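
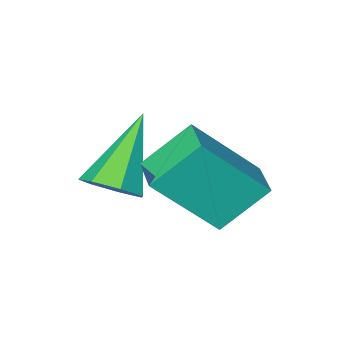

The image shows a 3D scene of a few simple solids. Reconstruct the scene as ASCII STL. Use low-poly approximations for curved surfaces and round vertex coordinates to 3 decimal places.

solid 
facet normal -0.627 0.281 -0.726
outer loop
vertex -3.261 -0.939 -2.565
vertex -2.937 -0.038 -2.496
vertex -2.271 -1.222 -3.529
endloop
endfacet
facet normal -0.338 -0.938 -0.072
outer loop
vertex -1.023 -1.782 -2.084
vertex -3.261 -0.939 -2.565
vertex -2.271 -1.222 -3.529
endloop
endfacet
facet normal -0.627 0.281 -0.726
outer loop
vertex -2.271 -1.222 -3.529
vertex -2.937 -0.038 -2.496
vertex -1.947 -0.321 -3.46
endloop
endfacet
facet normal 0.702 -0.200 -0.684
outer loop
vertex -1.947 -0.321 -3.46
vertex -1.023 -1.782 -2.084
vertex -2.271 -1.222 -3.529
endloop
endfacet
facet normal -0.702 0.200 0.684
outer loop
vertex -3.261 -0.939 -2.565
vertex -1.689 -0.598 -1.051
vertex -2.937 -0.038 -2.496
endloop
endfacet
facet normal -0.338 -0.938 -0.072
outer loop
vertex -2.013 -1.499 -1.12
vertex -3.261 -0.939 -2.565
vertex -1.023 -1.782 -2.084
endloop
endfacet
facet normal -0.702 0.200 0.684
outer loop
vertex -2.013 -1.499 -1.12
vertex -1.689 -0.598 -1.051
vertex -3.261 -0.939 -2.565
endloop
endfacet
facet normal 0.338 0.938 0.072
outer loop
vertex -2.937 -0.038 -2.496
vertex -1.689 -0.598 -1.051
vertex -1.947 -0.321 -3.46
endloop
endfacet
facet normal 0.702 -0.200 -0.684
outer loop
vertex -0.699 -0.881 -2.015
vertex -1.023 -1.782 -2.084
vertex -1.947 -0.321 -3.46
endloop
endfacet
facet normal 0.338 0.938 0.072
outer loop
vertex -1.947 -0.321 -3.46
vertex -1.689 -0.598 -1.051
vertex -0.699 -0.881 -2.015
endloop
endfacet
facet normal 0.627 -0.281 0.726
outer loop
vertex -0.699 -0.881 -2.015
vertex -2.013 -1.499 -1.12
vertex -1.023 -1.782 -2.084
endloop
endfacet
facet normal 0.627 -0.281 0.726
outer loop
vertex -1.689 -0.598 -1.051
vertex -2.013 -1.499 -1.12
vertex -0.699 -0.881 -2.015
endloop
endfacet
facet normal 0.598 0.387 -0.701
outer loop
vertex -0.316 -2.484 -2.811
vertex -0.824 -2.581 -3.298
vertex -0.708 -2.014 -2.886
endloop
endfacet
facet normal 0.278 0.373 0.885
outer loop
vertex -0.316 -2.484 -2.811
vertex -0.708 -2.014 -2.886
vertex -1.996 -3.339 -1.922
endloop
endfacet
facet normal 0.598 0.387 -0.701
outer loop
vertex -0.708 -2.014 -2.886
vertex -0.824 -2.581 -3.298
vertex -1.187 -1.971 -3.271
endloop
endfacet
facet normal -0.369 0.754 0.543
outer loop
vertex -0.708 -2.014 -2.886
vertex -1.187 -1.971 -3.271
vertex -1.996 -3.339 -1.922
endloop
endfacet
facet normal 0.598 0.387 -0.702
outer loop
vertex -1.187 -1.971 -3.271
vertex -0.824 -2.581 -3.298
vertex -1.393 -2.387 -3.676
endloop
endfacet
facet normal -0.878 0.477 -0.043
outer loop
vertex -1.187 -1.971 -3.271
vertex -1.393 -2.387 -3.676
vertex -1.996 -3.339 -1.922
endloop
endfacet
facet normal 0.598 0.387 -0.702
outer loop
vertex -1.393 -2.387 -3.676
vertex -0.824 -2.581 -3.298
vertex -1.17 -2.949 -3.796
endloop
endfacet
facet normal -0.865 -0.251 -0.434
outer loop
vertex -1.393 -2.387 -3.676
vertex -1.17 -2.949 -3.796
vertex -1.996 -3.339 -1.922
endloop
endfacet
facet normal 0.599 0.387 -0.702
outer loop
vertex -1.17 -2.949 -3.796
vertex -0.824 -2.581 -3.298
vertex -0.687 -3.234 -3.541
endloop
endfacet
facet normal -0.342 -0.878 -0.334
outer loop
vertex -1.17 -2.949 -3.796
vertex -0.687 -3.234 -3.541
vertex -1.996 -3.339 -1.922
endloop
endfacet
facet normal 0.598 0.387 -0.702
outer loop
vertex -0.687 -3.234 -3.541
vertex -0.824 -2.581 -3.298
vertex -0.307 -3.026 -3.103
endloop
endfacet
facet normal 0.301 -0.936 0.183
outer loop
vertex -0.687 -3.234 -3.541
vertex -0.307 -3.026 -3.103
vertex -1.996 -3.339 -1.922
endloop
endfacet
facet normal 0.598 0.388 -0.701
outer loop
vertex -0.307 -3.026 -3.103
vertex -0.824 -2.581 -3.298
vertex -0.316 -2.484 -2.811
endloop
endfacet
facet normal 0.576 -0.380 0.723
outer loop
vertex -0.307 -3.026 -3.103
vertex -0.316 -2.484 -2.811
vertex -1.996 -3.339 -1.922
endloop
endfacet

endsolid


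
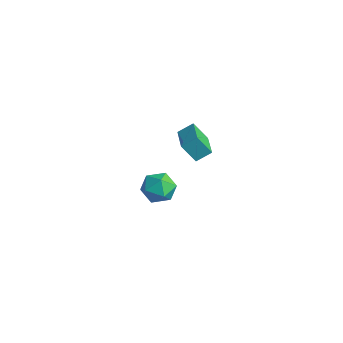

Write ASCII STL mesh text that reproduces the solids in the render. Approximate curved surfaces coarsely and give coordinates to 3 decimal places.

solid 
facet normal -0.380 -0.435 0.816
outer loop
vertex 3.278 -3.335 3.34
vertex 1.913 -2.623 3.083
vertex 3.031 -3.971 2.886
endloop
endfacet
facet normal 0.874 -0.457 0.165
outer loop
vertex 3.447 -3.497 1.997
vertex 3.278 -3.335 3.34
vertex 3.031 -3.971 2.886
endloop
endfacet
facet normal -0.380 -0.435 0.816
outer loop
vertex 3.031 -3.971 2.886
vertex 1.913 -2.623 3.083
vertex 1.667 -3.26 2.629
endloop
endfacet
facet normal -0.300 -0.776 -0.554
outer loop
vertex 1.667 -3.26 2.629
vertex 3.447 -3.497 1.997
vertex 3.031 -3.971 2.886
endloop
endfacet
facet normal 0.300 0.776 0.554
outer loop
vertex 3.278 -3.335 3.34
vertex 2.329 -2.149 2.194
vertex 1.913 -2.623 3.083
endloop
endfacet
facet normal 0.875 -0.455 0.165
outer loop
vertex 3.693 -2.86 2.451
vertex 3.278 -3.335 3.34
vertex 3.447 -3.497 1.997
endloop
endfacet
facet normal 0.300 0.776 0.555
outer loop
vertex 3.693 -2.86 2.451
vertex 2.329 -2.149 2.194
vertex 3.278 -3.335 3.34
endloop
endfacet
facet normal -0.874 0.456 -0.166
outer loop
vertex 1.913 -2.623 3.083
vertex 2.329 -2.149 2.194
vertex 1.667 -3.26 2.629
endloop
endfacet
facet normal -0.300 -0.776 -0.555
outer loop
vertex 2.082 -2.785 1.74
vertex 3.447 -3.497 1.997
vertex 1.667 -3.26 2.629
endloop
endfacet
facet normal -0.874 0.457 -0.164
outer loop
vertex 1.667 -3.26 2.629
vertex 2.329 -2.149 2.194
vertex 2.082 -2.785 1.74
endloop
endfacet
facet normal 0.380 0.435 -0.816
outer loop
vertex 2.082 -2.785 1.74
vertex 3.693 -2.86 2.451
vertex 3.447 -3.497 1.997
endloop
endfacet
facet normal 0.380 0.435 -0.816
outer loop
vertex 2.329 -2.149 2.194
vertex 3.693 -2.86 2.451
vertex 2.082 -2.785 1.74
endloop
endfacet
facet normal -0.930 -0.333 0.152
outer loop
vertex -1.766 -2.356 -3.216
vertex -1.492 -3.207 -3.406
vertex -1.462 -2.899 -2.545
endloop
endfacet
facet normal -0.797 0.239 0.555
outer loop
vertex -1.766 -2.356 -3.216
vertex -1.462 -2.899 -2.545
vertex -1.214 -2.019 -2.568
endloop
endfacet
facet normal -0.618 0.777 0.122
outer loop
vertex -1.766 -2.356 -3.216
vertex -1.214 -2.019 -2.568
vertex -1.09 -1.783 -3.443
endloop
endfacet
facet normal -0.640 0.537 -0.550
outer loop
vertex -1.766 -2.356 -3.216
vertex -1.09 -1.783 -3.443
vertex -1.261 -2.518 -3.961
endloop
endfacet
facet normal -0.833 -0.149 -0.532
outer loop
vertex -1.766 -2.356 -3.216
vertex -1.261 -2.518 -3.961
vertex -1.492 -3.207 -3.406
endloop
endfacet
facet normal -0.234 0.091 0.968
outer loop
vertex -1.214 -2.019 -2.568
vertex -1.462 -2.899 -2.545
vertex -0.599 -2.662 -2.359
endloop
endfacet
facet normal -0.450 -0.836 0.315
outer loop
vertex -1.462 -2.899 -2.545
vertex -1.492 -3.207 -3.406
vertex -0.77 -3.397 -2.877
endloop
endfacet
facet normal -0.294 -0.538 -0.790
outer loop
vertex -1.492 -3.207 -3.406
vertex -1.261 -2.518 -3.961
vertex -0.646 -3.161 -3.752
endloop
endfacet
facet normal 0.019 0.573 -0.819
outer loop
vertex -1.261 -2.518 -3.961
vertex -1.09 -1.783 -3.443
vertex -0.398 -2.281 -3.775
endloop
endfacet
facet normal 0.057 0.962 0.268
outer loop
vertex -1.09 -1.783 -3.443
vertex -1.214 -2.019 -2.568
vertex -0.368 -1.973 -2.914
endloop
endfacet
facet normal 0.640 -0.537 0.550
outer loop
vertex -0.094 -2.824 -3.104
vertex -0.599 -2.662 -2.359
vertex -0.77 -3.397 -2.877
endloop
endfacet
facet normal 0.618 -0.777 -0.122
outer loop
vertex -0.094 -2.824 -3.104
vertex -0.77 -3.397 -2.877
vertex -0.646 -3.161 -3.752
endloop
endfacet
facet normal 0.797 -0.239 -0.555
outer loop
vertex -0.094 -2.824 -3.104
vertex -0.646 -3.161 -3.752
vertex -0.398 -2.281 -3.775
endloop
endfacet
facet normal 0.930 0.333 -0.152
outer loop
vertex -0.094 -2.824 -3.104
vertex -0.398 -2.281 -3.775
vertex -0.368 -1.973 -2.914
endloop
endfacet
facet normal 0.833 0.149 0.532
outer loop
vertex -0.094 -2.824 -3.104
vertex -0.368 -1.973 -2.914
vertex -0.599 -2.662 -2.359
endloop
endfacet
facet normal -0.019 -0.573 0.819
outer loop
vertex -0.77 -3.397 -2.877
vertex -0.599 -2.662 -2.359
vertex -1.462 -2.899 -2.545
endloop
endfacet
facet normal -0.057 -0.962 -0.268
outer loop
vertex -0.646 -3.161 -3.752
vertex -0.77 -3.397 -2.877
vertex -1.492 -3.207 -3.406
endloop
endfacet
facet normal 0.234 -0.091 -0.968
outer loop
vertex -0.398 -2.281 -3.775
vertex -0.646 -3.161 -3.752
vertex -1.261 -2.518 -3.961
endloop
endfacet
facet normal 0.450 0.836 -0.315
outer loop
vertex -0.368 -1.973 -2.914
vertex -0.398 -2.281 -3.775
vertex -1.09 -1.783 -3.443
endloop
endfacet
facet normal 0.294 0.538 0.790
outer loop
vertex -0.599 -2.662 -2.359
vertex -0.368 -1.973 -2.914
vertex -1.214 -2.019 -2.568
endloop
endfacet

endsolid


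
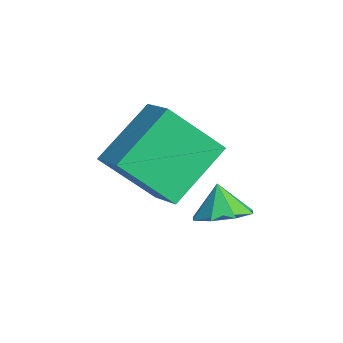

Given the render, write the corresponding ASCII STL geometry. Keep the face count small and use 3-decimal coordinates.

solid 
facet normal 0.458 -0.005 -0.889
outer loop
vertex -2.431 -0.311 1.137
vertex -2.914 -0.953 0.892
vertex -2.975 -0.116 0.856
endloop
endfacet
facet normal -0.058 0.764 0.642
outer loop
vertex -2.431 -0.311 1.137
vertex -2.975 -0.116 0.856
vertex -3.386 -0.947 1.808
endloop
endfacet
facet normal 0.457 -0.005 -0.889
outer loop
vertex -2.975 -0.116 0.856
vertex -2.914 -0.953 0.892
vertex -3.484 -0.411 0.596
endloop
endfacet
facet normal -0.599 0.713 0.364
outer loop
vertex -2.975 -0.116 0.856
vertex -3.484 -0.411 0.596
vertex -3.386 -0.947 1.808
endloop
endfacet
facet normal 0.458 -0.004 -0.889
outer loop
vertex -3.484 -0.411 0.596
vertex -2.914 -0.953 0.892
vertex -3.658 -1.024 0.509
endloop
endfacet
facet normal -0.952 0.244 0.185
outer loop
vertex -3.484 -0.411 0.596
vertex -3.658 -1.024 0.509
vertex -3.386 -0.947 1.808
endloop
endfacet
facet normal 0.458 -0.005 -0.889
outer loop
vertex -3.658 -1.024 0.509
vertex -2.914 -0.953 0.892
vertex -3.397 -1.595 0.647
endloop
endfacet
facet normal -0.907 -0.364 0.212
outer loop
vertex -3.658 -1.024 0.509
vertex -3.397 -1.595 0.647
vertex -3.386 -0.947 1.808
endloop
endfacet
facet normal 0.459 -0.006 -0.889
outer loop
vertex -3.397 -1.595 0.647
vertex -2.914 -0.953 0.892
vertex -2.853 -1.79 0.929
endloop
endfacet
facet normal -0.493 -0.758 0.428
outer loop
vertex -3.397 -1.595 0.647
vertex -2.853 -1.79 0.929
vertex -3.386 -0.947 1.808
endloop
endfacet
facet normal 0.458 -0.006 -0.889
outer loop
vertex -2.853 -1.79 0.929
vertex -2.914 -0.953 0.892
vertex -2.345 -1.494 1.189
endloop
endfacet
facet normal 0.049 -0.706 0.707
outer loop
vertex -2.853 -1.79 0.929
vertex -2.345 -1.494 1.189
vertex -3.386 -0.947 1.808
endloop
endfacet
facet normal 0.458 -0.006 -0.889
outer loop
vertex -2.345 -1.494 1.189
vertex -2.914 -0.953 0.892
vertex -2.17 -0.881 1.275
endloop
endfacet
facet normal 0.401 -0.238 0.885
outer loop
vertex -2.345 -1.494 1.189
vertex -2.17 -0.881 1.275
vertex -3.386 -0.947 1.808
endloop
endfacet
facet normal 0.458 -0.005 -0.889
outer loop
vertex -2.17 -0.881 1.275
vertex -2.914 -0.953 0.892
vertex -2.431 -0.311 1.137
endloop
endfacet
facet normal 0.356 0.371 0.858
outer loop
vertex -2.17 -0.881 1.275
vertex -2.431 -0.311 1.137
vertex -3.386 -0.947 1.808
endloop
endfacet
facet normal -0.918 -0.122 -0.376
outer loop
vertex -4.013 -3.958 3.009
vertex -4.752 -2.362 4.296
vertex -3.585 -2.552 1.51
endloop
endfacet
facet normal 0.339 -0.733 -0.590
outer loop
vertex -2.428 -2.398 1.984
vertex -4.013 -3.958 3.009
vertex -3.585 -2.552 1.51
endloop
endfacet
facet normal -0.918 -0.122 -0.376
outer loop
vertex -3.585 -2.552 1.51
vertex -4.752 -2.362 4.296
vertex -4.324 -0.955 2.797
endloop
endfacet
facet normal 0.203 0.670 -0.714
outer loop
vertex -4.324 -0.955 2.797
vertex -2.428 -2.398 1.984
vertex -3.585 -2.552 1.51
endloop
endfacet
facet normal -0.203 -0.670 0.714
outer loop
vertex -4.013 -3.958 3.009
vertex -3.595 -2.208 4.77
vertex -4.752 -2.362 4.296
endloop
endfacet
facet normal 0.339 -0.732 -0.591
outer loop
vertex -2.856 -3.805 3.483
vertex -4.013 -3.958 3.009
vertex -2.428 -2.398 1.984
endloop
endfacet
facet normal -0.204 -0.670 0.714
outer loop
vertex -2.856 -3.805 3.483
vertex -3.595 -2.208 4.77
vertex -4.013 -3.958 3.009
endloop
endfacet
facet normal -0.339 0.732 0.590
outer loop
vertex -4.752 -2.362 4.296
vertex -3.595 -2.208 4.77
vertex -4.324 -0.955 2.797
endloop
endfacet
facet normal 0.204 0.670 -0.714
outer loop
vertex -3.167 -0.802 3.271
vertex -2.428 -2.398 1.984
vertex -4.324 -0.955 2.797
endloop
endfacet
facet normal -0.339 0.733 0.590
outer loop
vertex -4.324 -0.955 2.797
vertex -3.595 -2.208 4.77
vertex -3.167 -0.802 3.271
endloop
endfacet
facet normal 0.918 0.122 0.376
outer loop
vertex -3.167 -0.802 3.271
vertex -2.856 -3.805 3.483
vertex -2.428 -2.398 1.984
endloop
endfacet
facet normal 0.918 0.122 0.376
outer loop
vertex -3.595 -2.208 4.77
vertex -2.856 -3.805 3.483
vertex -3.167 -0.802 3.271
endloop
endfacet

endsolid


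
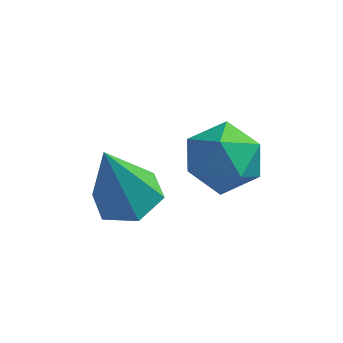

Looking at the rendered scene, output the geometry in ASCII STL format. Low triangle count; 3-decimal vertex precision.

solid 
facet normal -0.661 0.625 0.416
outer loop
vertex -2.279 -1.712 0.996
vertex -2.556 -2.435 1.643
vertex -1.807 -1.803 1.883
endloop
endfacet
facet normal -0.102 0.983 0.155
outer loop
vertex -2.279 -1.712 0.996
vertex -1.807 -1.803 1.883
vertex -1.276 -1.616 1.045
endloop
endfacet
facet normal -0.054 0.838 -0.543
outer loop
vertex -2.279 -1.712 0.996
vertex -1.276 -1.616 1.045
vertex -1.697 -2.133 0.288
endloop
endfacet
facet normal -0.583 0.392 -0.712
outer loop
vertex -2.279 -1.712 0.996
vertex -1.697 -2.133 0.288
vertex -2.488 -2.639 0.657
endloop
endfacet
facet normal -0.958 0.260 -0.120
outer loop
vertex -2.279 -1.712 0.996
vertex -2.488 -2.639 0.657
vertex -2.556 -2.435 1.643
endloop
endfacet
facet normal 0.487 0.734 0.473
outer loop
vertex -1.276 -1.616 1.045
vertex -1.807 -1.803 1.883
vertex -0.932 -2.281 1.723
endloop
endfacet
facet normal -0.417 0.155 0.895
outer loop
vertex -1.807 -1.803 1.883
vertex -2.556 -2.435 1.643
vertex -1.723 -2.787 2.092
endloop
endfacet
facet normal -0.899 -0.436 0.028
outer loop
vertex -2.556 -2.435 1.643
vertex -2.488 -2.639 0.657
vertex -2.144 -3.304 1.335
endloop
endfacet
facet normal -0.292 -0.222 -0.930
outer loop
vertex -2.488 -2.639 0.657
vertex -1.697 -2.133 0.288
vertex -1.613 -3.117 0.497
endloop
endfacet
facet normal 0.565 0.500 -0.656
outer loop
vertex -1.697 -2.133 0.288
vertex -1.276 -1.616 1.045
vertex -0.864 -2.485 0.737
endloop
endfacet
facet normal 0.583 -0.392 0.712
outer loop
vertex -1.141 -3.208 1.384
vertex -0.932 -2.281 1.723
vertex -1.723 -2.787 2.092
endloop
endfacet
facet normal 0.054 -0.838 0.543
outer loop
vertex -1.141 -3.208 1.384
vertex -1.723 -2.787 2.092
vertex -2.144 -3.304 1.335
endloop
endfacet
facet normal 0.102 -0.983 -0.155
outer loop
vertex -1.141 -3.208 1.384
vertex -2.144 -3.304 1.335
vertex -1.613 -3.117 0.497
endloop
endfacet
facet normal 0.661 -0.625 -0.416
outer loop
vertex -1.141 -3.208 1.384
vertex -1.613 -3.117 0.497
vertex -0.864 -2.485 0.737
endloop
endfacet
facet normal 0.958 -0.260 0.120
outer loop
vertex -1.141 -3.208 1.384
vertex -0.864 -2.485 0.737
vertex -0.932 -2.281 1.723
endloop
endfacet
facet normal 0.292 0.222 0.930
outer loop
vertex -1.723 -2.787 2.092
vertex -0.932 -2.281 1.723
vertex -1.807 -1.803 1.883
endloop
endfacet
facet normal -0.565 -0.500 0.656
outer loop
vertex -2.144 -3.304 1.335
vertex -1.723 -2.787 2.092
vertex -2.556 -2.435 1.643
endloop
endfacet
facet normal -0.487 -0.734 -0.473
outer loop
vertex -1.613 -3.117 0.497
vertex -2.144 -3.304 1.335
vertex -2.488 -2.639 0.657
endloop
endfacet
facet normal 0.417 -0.155 -0.895
outer loop
vertex -0.864 -2.485 0.737
vertex -1.613 -3.117 0.497
vertex -1.697 -2.133 0.288
endloop
endfacet
facet normal 0.899 0.436 -0.028
outer loop
vertex -0.932 -2.281 1.723
vertex -0.864 -2.485 0.737
vertex -1.276 -1.616 1.045
endloop
endfacet
facet normal 0.205 0.195 -0.959
outer loop
vertex -3.305 -3.801 -0.266
vertex -3.761 -3.062 -0.213
vertex -2.911 -3.061 -0.031
endloop
endfacet
facet normal 0.742 -0.527 0.415
outer loop
vertex -3.305 -3.801 -0.266
vertex -2.911 -3.061 -0.031
vertex -4.179 -3.458 1.733
endloop
endfacet
facet normal 0.205 0.194 -0.959
outer loop
vertex -2.911 -3.061 -0.031
vertex -3.761 -3.062 -0.213
vertex -3.367 -2.323 0.021
endloop
endfacet
facet normal 0.703 0.392 0.593
outer loop
vertex -2.911 -3.061 -0.031
vertex -3.367 -2.323 0.021
vertex -4.179 -3.458 1.733
endloop
endfacet
facet normal 0.205 0.194 -0.959
outer loop
vertex -3.367 -2.323 0.021
vertex -3.761 -3.062 -0.213
vertex -4.218 -2.324 -0.161
endloop
endfacet
facet normal -0.111 0.852 0.512
outer loop
vertex -3.367 -2.323 0.021
vertex -4.218 -2.324 -0.161
vertex -4.179 -3.458 1.733
endloop
endfacet
facet normal 0.206 0.195 -0.959
outer loop
vertex -4.218 -2.324 -0.161
vertex -3.761 -3.062 -0.213
vertex -4.612 -3.063 -0.396
endloop
endfacet
facet normal -0.885 0.391 0.253
outer loop
vertex -4.218 -2.324 -0.161
vertex -4.612 -3.063 -0.396
vertex -4.179 -3.458 1.733
endloop
endfacet
facet normal 0.206 0.195 -0.959
outer loop
vertex -4.612 -3.063 -0.396
vertex -3.761 -3.062 -0.213
vertex -4.155 -3.802 -0.448
endloop
endfacet
facet normal -0.846 -0.528 0.074
outer loop
vertex -4.612 -3.063 -0.396
vertex -4.155 -3.802 -0.448
vertex -4.179 -3.458 1.733
endloop
endfacet
facet normal 0.205 0.195 -0.959
outer loop
vertex -4.155 -3.802 -0.448
vertex -3.761 -3.062 -0.213
vertex -3.305 -3.801 -0.266
endloop
endfacet
facet normal -0.032 -0.987 0.155
outer loop
vertex -4.155 -3.802 -0.448
vertex -3.305 -3.801 -0.266
vertex -4.179 -3.458 1.733
endloop
endfacet

endsolid


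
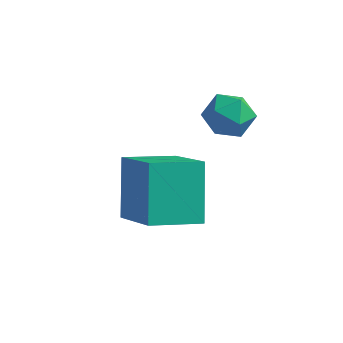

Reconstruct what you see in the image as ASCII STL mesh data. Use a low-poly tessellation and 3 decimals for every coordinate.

solid 
facet normal -0.648 0.501 -0.574
outer loop
vertex -4.263 -2.963 -2.293
vertex -3.186 -1.982 -2.652
vertex -3.796 -4.0 -3.727
endloop
endfacet
facet normal -0.718 -0.654 0.239
outer loop
vertex -2.534 -4.978 -2.608
vertex -4.263 -2.963 -2.293
vertex -3.796 -4.0 -3.727
endloop
endfacet
facet normal -0.647 0.501 -0.574
outer loop
vertex -3.796 -4.0 -3.727
vertex -3.186 -1.982 -2.652
vertex -2.719 -3.019 -4.085
endloop
endfacet
facet normal 0.256 -0.567 -0.783
outer loop
vertex -2.719 -3.019 -4.085
vertex -2.534 -4.978 -2.608
vertex -3.796 -4.0 -3.727
endloop
endfacet
facet normal -0.255 0.567 0.783
outer loop
vertex -4.263 -2.963 -2.293
vertex -1.924 -2.96 -1.533
vertex -3.186 -1.982 -2.652
endloop
endfacet
facet normal -0.718 -0.654 0.239
outer loop
vertex -3.001 -3.941 -1.175
vertex -4.263 -2.963 -2.293
vertex -2.534 -4.978 -2.608
endloop
endfacet
facet normal -0.255 0.566 0.784
outer loop
vertex -3.001 -3.941 -1.175
vertex -1.924 -2.96 -1.533
vertex -4.263 -2.963 -2.293
endloop
endfacet
facet normal 0.718 0.654 -0.239
outer loop
vertex -3.186 -1.982 -2.652
vertex -1.924 -2.96 -1.533
vertex -2.719 -3.019 -4.085
endloop
endfacet
facet normal 0.255 -0.567 -0.784
outer loop
vertex -1.457 -3.997 -2.967
vertex -2.534 -4.978 -2.608
vertex -2.719 -3.019 -4.085
endloop
endfacet
facet normal 0.718 0.654 -0.239
outer loop
vertex -2.719 -3.019 -4.085
vertex -1.924 -2.96 -1.533
vertex -1.457 -3.997 -2.967
endloop
endfacet
facet normal 0.648 -0.501 0.574
outer loop
vertex -1.457 -3.997 -2.967
vertex -3.001 -3.941 -1.175
vertex -2.534 -4.978 -2.608
endloop
endfacet
facet normal 0.648 -0.502 0.574
outer loop
vertex -1.924 -2.96 -1.533
vertex -3.001 -3.941 -1.175
vertex -1.457 -3.997 -2.967
endloop
endfacet
facet normal -0.128 0.949 -0.289
outer loop
vertex -1.765 -0.914 -1.474
vertex -2.462 -0.918 -1.178
vertex -1.871 -0.709 -0.753
endloop
endfacet
facet normal 0.560 0.815 -0.149
outer loop
vertex -1.765 -0.914 -1.474
vertex -1.871 -0.709 -0.753
vertex -1.283 -1.147 -0.94
endloop
endfacet
facet normal 0.770 0.280 -0.573
outer loop
vertex -1.765 -0.914 -1.474
vertex -1.283 -1.147 -0.94
vertex -1.51 -1.627 -1.48
endloop
endfacet
facet normal 0.213 0.084 -0.973
outer loop
vertex -1.765 -0.914 -1.474
vertex -1.51 -1.627 -1.48
vertex -2.239 -1.485 -1.627
endloop
endfacet
facet normal -0.342 0.497 -0.798
outer loop
vertex -1.765 -0.914 -1.474
vertex -2.239 -1.485 -1.627
vertex -2.462 -0.918 -1.178
endloop
endfacet
facet normal 0.609 0.593 0.527
outer loop
vertex -1.283 -1.147 -0.94
vertex -1.871 -0.709 -0.753
vertex -1.681 -1.295 -0.313
endloop
endfacet
facet normal -0.503 0.810 0.302
outer loop
vertex -1.871 -0.709 -0.753
vertex -2.462 -0.918 -1.178
vertex -2.41 -1.153 -0.46
endloop
endfacet
facet normal -0.850 0.078 -0.521
outer loop
vertex -2.462 -0.918 -1.178
vertex -2.239 -1.485 -1.627
vertex -2.637 -1.633 -1.0
endloop
endfacet
facet normal 0.048 -0.590 -0.806
outer loop
vertex -2.239 -1.485 -1.627
vertex -1.51 -1.627 -1.48
vertex -2.049 -2.071 -1.187
endloop
endfacet
facet normal 0.949 -0.272 -0.158
outer loop
vertex -1.51 -1.627 -1.48
vertex -1.283 -1.147 -0.94
vertex -1.458 -1.862 -0.762
endloop
endfacet
facet normal -0.213 -0.084 0.973
outer loop
vertex -2.155 -1.866 -0.466
vertex -1.681 -1.295 -0.313
vertex -2.41 -1.153 -0.46
endloop
endfacet
facet normal -0.770 -0.280 0.573
outer loop
vertex -2.155 -1.866 -0.466
vertex -2.41 -1.153 -0.46
vertex -2.637 -1.633 -1.0
endloop
endfacet
facet normal -0.560 -0.815 0.149
outer loop
vertex -2.155 -1.866 -0.466
vertex -2.637 -1.633 -1.0
vertex -2.049 -2.071 -1.187
endloop
endfacet
facet normal 0.128 -0.949 0.289
outer loop
vertex -2.155 -1.866 -0.466
vertex -2.049 -2.071 -1.187
vertex -1.458 -1.862 -0.762
endloop
endfacet
facet normal 0.342 -0.497 0.798
outer loop
vertex -2.155 -1.866 -0.466
vertex -1.458 -1.862 -0.762
vertex -1.681 -1.295 -0.313
endloop
endfacet
facet normal -0.048 0.590 0.806
outer loop
vertex -2.41 -1.153 -0.46
vertex -1.681 -1.295 -0.313
vertex -1.871 -0.709 -0.753
endloop
endfacet
facet normal -0.949 0.272 0.158
outer loop
vertex -2.637 -1.633 -1.0
vertex -2.41 -1.153 -0.46
vertex -2.462 -0.918 -1.178
endloop
endfacet
facet normal -0.609 -0.593 -0.527
outer loop
vertex -2.049 -2.071 -1.187
vertex -2.637 -1.633 -1.0
vertex -2.239 -1.485 -1.627
endloop
endfacet
facet normal 0.503 -0.810 -0.302
outer loop
vertex -1.458 -1.862 -0.762
vertex -2.049 -2.071 -1.187
vertex -1.51 -1.627 -1.48
endloop
endfacet
facet normal 0.850 -0.078 0.521
outer loop
vertex -1.681 -1.295 -0.313
vertex -1.458 -1.862 -0.762
vertex -1.283 -1.147 -0.94
endloop
endfacet

endsolid


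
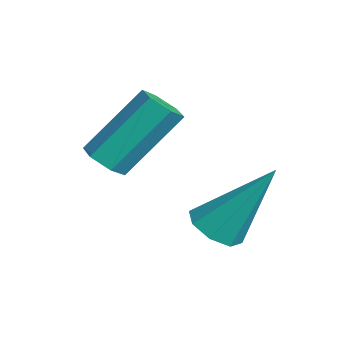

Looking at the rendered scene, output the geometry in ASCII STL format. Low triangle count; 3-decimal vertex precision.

solid 
facet normal 0.053 -0.666 -0.744
outer loop
vertex 0.013 0.281 -2.588
vertex -0.566 0.281 -2.629
vertex -0.252 0.656 -2.942
endloop
endfacet
facet normal 0.888 0.373 -0.270
outer loop
vertex 0.013 0.281 -2.588
vertex -0.252 0.656 -2.942
vertex -0.096 1.638 -1.069
endloop
endfacet
facet normal 0.889 0.372 -0.269
outer loop
vertex -0.096 1.638 -1.069
vertex -0.252 0.656 -2.942
vertex -0.36 2.013 -1.423
endloop
endfacet
facet normal -0.053 0.666 0.744
outer loop
vertex -0.096 1.638 -1.069
vertex -0.36 2.013 -1.423
vertex -0.674 1.639 -1.111
endloop
endfacet
facet normal 0.054 -0.666 -0.744
outer loop
vertex -0.252 0.656 -2.942
vertex -0.566 0.281 -2.629
vertex -0.831 0.656 -2.984
endloop
endfacet
facet normal 0.048 0.747 -0.664
outer loop
vertex -0.252 0.656 -2.942
vertex -0.831 0.656 -2.984
vertex -0.36 2.013 -1.423
endloop
endfacet
facet normal 0.049 0.746 -0.664
outer loop
vertex -0.36 2.013 -1.423
vertex -0.831 0.656 -2.984
vertex -0.939 2.014 -1.465
endloop
endfacet
facet normal -0.053 0.665 0.745
outer loop
vertex -0.36 2.013 -1.423
vertex -0.939 2.014 -1.465
vertex -0.674 1.639 -1.111
endloop
endfacet
facet normal 0.053 -0.667 -0.744
outer loop
vertex -0.831 0.656 -2.984
vertex -0.566 0.281 -2.629
vertex -1.144 0.282 -2.671
endloop
endfacet
facet normal -0.840 0.374 -0.394
outer loop
vertex -0.831 0.656 -2.984
vertex -1.144 0.282 -2.671
vertex -0.939 2.014 -1.465
endloop
endfacet
facet normal -0.840 0.374 -0.394
outer loop
vertex -0.939 2.014 -1.465
vertex -1.144 0.282 -2.671
vertex -1.253 1.639 -1.152
endloop
endfacet
facet normal -0.053 0.666 0.744
outer loop
vertex -0.939 2.014 -1.465
vertex -1.253 1.639 -1.152
vertex -0.674 1.639 -1.111
endloop
endfacet
facet normal 0.053 -0.666 -0.744
outer loop
vertex -1.144 0.282 -2.671
vertex -0.566 0.281 -2.629
vertex -0.88 -0.093 -2.317
endloop
endfacet
facet normal -0.889 -0.372 0.269
outer loop
vertex -1.144 0.282 -2.671
vertex -0.88 -0.093 -2.317
vertex -1.253 1.639 -1.152
endloop
endfacet
facet normal -0.888 -0.373 0.270
outer loop
vertex -1.253 1.639 -1.152
vertex -0.88 -0.093 -2.317
vertex -0.988 1.264 -0.798
endloop
endfacet
facet normal -0.053 0.666 0.744
outer loop
vertex -1.253 1.639 -1.152
vertex -0.988 1.264 -0.798
vertex -0.674 1.639 -1.111
endloop
endfacet
facet normal 0.053 -0.665 -0.745
outer loop
vertex -0.88 -0.093 -2.317
vertex -0.566 0.281 -2.629
vertex -0.301 -0.094 -2.275
endloop
endfacet
facet normal -0.049 -0.747 0.663
outer loop
vertex -0.88 -0.093 -2.317
vertex -0.301 -0.094 -2.275
vertex -0.988 1.264 -0.798
endloop
endfacet
facet normal -0.048 -0.746 0.664
outer loop
vertex -0.988 1.264 -0.798
vertex -0.301 -0.094 -2.275
vertex -0.409 1.264 -0.756
endloop
endfacet
facet normal -0.054 0.666 0.744
outer loop
vertex -0.988 1.264 -0.798
vertex -0.409 1.264 -0.756
vertex -0.674 1.639 -1.111
endloop
endfacet
facet normal 0.053 -0.666 -0.744
outer loop
vertex -0.301 -0.094 -2.275
vertex -0.566 0.281 -2.629
vertex 0.013 0.281 -2.588
endloop
endfacet
facet normal 0.840 -0.374 0.394
outer loop
vertex -0.301 -0.094 -2.275
vertex 0.013 0.281 -2.588
vertex -0.409 1.264 -0.756
endloop
endfacet
facet normal 0.840 -0.373 0.394
outer loop
vertex -0.409 1.264 -0.756
vertex 0.013 0.281 -2.588
vertex -0.096 1.638 -1.069
endloop
endfacet
facet normal -0.053 0.667 0.744
outer loop
vertex -0.409 1.264 -0.756
vertex -0.096 1.638 -1.069
vertex -0.674 1.639 -1.111
endloop
endfacet
facet normal -0.200 -0.536 -0.820
outer loop
vertex 2.268 2.186 -3.935
vertex 1.626 2.078 -3.708
vertex 1.932 2.559 -4.097
endloop
endfacet
facet normal 0.771 0.595 -0.228
outer loop
vertex 2.268 2.186 -3.935
vertex 1.932 2.559 -4.097
vertex 2.054 3.222 -1.952
endloop
endfacet
facet normal -0.200 -0.536 -0.820
outer loop
vertex 1.932 2.559 -4.097
vertex 1.626 2.078 -3.708
vertex 1.416 2.651 -4.031
endloop
endfacet
facet normal 0.130 0.945 -0.300
outer loop
vertex 1.932 2.559 -4.097
vertex 1.416 2.651 -4.031
vertex 2.054 3.222 -1.952
endloop
endfacet
facet normal -0.200 -0.536 -0.820
outer loop
vertex 1.416 2.651 -4.031
vertex 1.626 2.078 -3.708
vertex 1.023 2.407 -3.776
endloop
endfacet
facet normal -0.554 0.831 -0.058
outer loop
vertex 1.416 2.651 -4.031
vertex 1.023 2.407 -3.776
vertex 2.054 3.222 -1.952
endloop
endfacet
facet normal -0.199 -0.534 -0.821
outer loop
vertex 1.023 2.407 -3.776
vertex 1.626 2.078 -3.708
vertex 0.983 1.97 -3.482
endloop
endfacet
facet normal -0.879 0.319 0.354
outer loop
vertex 1.023 2.407 -3.776
vertex 0.983 1.97 -3.482
vertex 2.054 3.222 -1.952
endloop
endfacet
facet normal -0.198 -0.536 -0.821
outer loop
vertex 0.983 1.97 -3.482
vertex 1.626 2.078 -3.708
vertex 1.32 1.597 -3.32
endloop
endfacet
facet normal -0.656 -0.290 0.697
outer loop
vertex 0.983 1.97 -3.482
vertex 1.32 1.597 -3.32
vertex 2.054 3.222 -1.952
endloop
endfacet
facet normal -0.201 -0.535 -0.821
outer loop
vertex 1.32 1.597 -3.32
vertex 1.626 2.078 -3.708
vertex 1.835 1.505 -3.386
endloop
endfacet
facet normal -0.016 -0.640 0.768
outer loop
vertex 1.32 1.597 -3.32
vertex 1.835 1.505 -3.386
vertex 2.054 3.222 -1.952
endloop
endfacet
facet normal -0.200 -0.534 -0.821
outer loop
vertex 1.835 1.505 -3.386
vertex 1.626 2.078 -3.708
vertex 2.229 1.749 -3.641
endloop
endfacet
facet normal 0.667 -0.526 0.528
outer loop
vertex 1.835 1.505 -3.386
vertex 2.229 1.749 -3.641
vertex 2.054 3.222 -1.952
endloop
endfacet
facet normal -0.200 -0.535 -0.821
outer loop
vertex 2.229 1.749 -3.641
vertex 1.626 2.078 -3.708
vertex 2.268 2.186 -3.935
endloop
endfacet
facet normal 0.993 -0.012 0.114
outer loop
vertex 2.229 1.749 -3.641
vertex 2.268 2.186 -3.935
vertex 2.054 3.222 -1.952
endloop
endfacet

endsolid


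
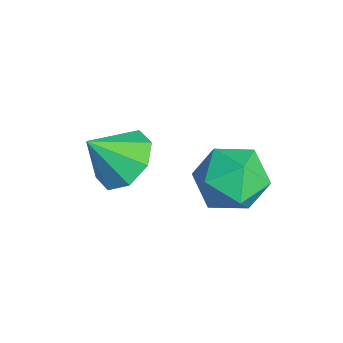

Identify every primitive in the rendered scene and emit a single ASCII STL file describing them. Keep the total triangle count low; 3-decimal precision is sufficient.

solid 
facet normal 0.017 0.669 -0.743
outer loop
vertex -3.208 -1.17 -2.142
vertex -3.9 -1.601 -2.546
vertex -3.829 -0.928 -1.938
endloop
endfacet
facet normal 0.373 0.191 0.908
outer loop
vertex -3.208 -1.17 -2.142
vertex -3.829 -0.928 -1.938
vertex -3.92 -2.479 -1.574
endloop
endfacet
facet normal 0.016 0.669 -0.743
outer loop
vertex -3.829 -0.928 -1.938
vertex -3.9 -1.601 -2.546
vertex -4.491 -1.081 -2.09
endloop
endfacet
facet normal -0.269 0.235 0.934
outer loop
vertex -3.829 -0.928 -1.938
vertex -4.491 -1.081 -2.09
vertex -3.92 -2.479 -1.574
endloop
endfacet
facet normal 0.015 0.669 -0.743
outer loop
vertex -4.491 -1.081 -2.09
vertex -3.9 -1.601 -2.546
vertex -4.807 -1.539 -2.509
endloop
endfacet
facet normal -0.758 -0.070 0.648
outer loop
vertex -4.491 -1.081 -2.09
vertex -4.807 -1.539 -2.509
vertex -3.92 -2.479 -1.574
endloop
endfacet
facet normal 0.015 0.670 -0.743
outer loop
vertex -4.807 -1.539 -2.509
vertex -3.9 -1.601 -2.546
vertex -4.591 -2.033 -2.95
endloop
endfacet
facet normal -0.808 -0.547 0.217
outer loop
vertex -4.807 -1.539 -2.509
vertex -4.591 -2.033 -2.95
vertex -3.92 -2.479 -1.574
endloop
endfacet
facet normal 0.015 0.670 -0.742
outer loop
vertex -4.591 -2.033 -2.95
vertex -3.9 -1.601 -2.546
vertex -3.971 -2.274 -3.155
endloop
endfacet
facet normal -0.391 -0.914 -0.106
outer loop
vertex -4.591 -2.033 -2.95
vertex -3.971 -2.274 -3.155
vertex -3.92 -2.479 -1.574
endloop
endfacet
facet normal 0.016 0.670 -0.742
outer loop
vertex -3.971 -2.274 -3.155
vertex -3.9 -1.601 -2.546
vertex -3.309 -2.121 -3.003
endloop
endfacet
facet normal 0.252 -0.959 -0.132
outer loop
vertex -3.971 -2.274 -3.155
vertex -3.309 -2.121 -3.003
vertex -3.92 -2.479 -1.574
endloop
endfacet
facet normal 0.016 0.670 -0.742
outer loop
vertex -3.309 -2.121 -3.003
vertex -3.9 -1.601 -2.546
vertex -2.993 -1.664 -2.583
endloop
endfacet
facet normal 0.741 -0.653 0.153
outer loop
vertex -3.309 -2.121 -3.003
vertex -2.993 -1.664 -2.583
vertex -3.92 -2.479 -1.574
endloop
endfacet
facet normal 0.016 0.670 -0.742
outer loop
vertex -2.993 -1.664 -2.583
vertex -3.9 -1.601 -2.546
vertex -3.208 -1.17 -2.142
endloop
endfacet
facet normal 0.792 -0.177 0.584
outer loop
vertex -2.993 -1.664 -2.583
vertex -3.208 -1.17 -2.142
vertex -3.92 -2.479 -1.574
endloop
endfacet
facet normal -0.835 -0.478 0.272
outer loop
vertex -3.347 0.674 -2.336
vertex -2.859 -0.197 -2.368
vertex -2.885 0.331 -1.52
endloop
endfacet
facet normal -0.821 0.183 0.541
outer loop
vertex -3.347 0.674 -2.336
vertex -2.885 0.331 -1.52
vertex -2.826 1.299 -1.757
endloop
endfacet
facet normal -0.767 0.641 -0.002
outer loop
vertex -3.347 0.674 -2.336
vertex -2.826 1.299 -1.757
vertex -2.764 1.37 -2.752
endloop
endfacet
facet normal -0.749 0.264 -0.608
outer loop
vertex -3.347 0.674 -2.336
vertex -2.764 1.37 -2.752
vertex -2.784 0.445 -3.129
endloop
endfacet
facet normal -0.791 -0.427 -0.438
outer loop
vertex -3.347 0.674 -2.336
vertex -2.784 0.445 -3.129
vertex -2.859 -0.197 -2.368
endloop
endfacet
facet normal -0.233 0.245 0.941
outer loop
vertex -2.826 1.299 -1.757
vertex -2.885 0.331 -1.52
vertex -2.016 0.815 -1.431
endloop
endfacet
facet normal -0.257 -0.824 0.505
outer loop
vertex -2.885 0.331 -1.52
vertex -2.859 -0.197 -2.368
vertex -2.036 -0.11 -1.808
endloop
endfacet
facet normal -0.184 -0.742 -0.644
outer loop
vertex -2.859 -0.197 -2.368
vertex -2.784 0.445 -3.129
vertex -1.974 -0.039 -2.803
endloop
endfacet
facet normal -0.116 0.377 -0.919
outer loop
vertex -2.784 0.445 -3.129
vertex -2.764 1.37 -2.752
vertex -1.915 0.929 -3.04
endloop
endfacet
facet normal -0.146 0.987 0.061
outer loop
vertex -2.764 1.37 -2.752
vertex -2.826 1.299 -1.757
vertex -1.941 1.457 -2.192
endloop
endfacet
facet normal 0.749 -0.264 0.608
outer loop
vertex -1.453 0.586 -2.224
vertex -2.016 0.815 -1.431
vertex -2.036 -0.11 -1.808
endloop
endfacet
facet normal 0.767 -0.641 0.002
outer loop
vertex -1.453 0.586 -2.224
vertex -2.036 -0.11 -1.808
vertex -1.974 -0.039 -2.803
endloop
endfacet
facet normal 0.821 -0.183 -0.541
outer loop
vertex -1.453 0.586 -2.224
vertex -1.974 -0.039 -2.803
vertex -1.915 0.929 -3.04
endloop
endfacet
facet normal 0.835 0.478 -0.272
outer loop
vertex -1.453 0.586 -2.224
vertex -1.915 0.929 -3.04
vertex -1.941 1.457 -2.192
endloop
endfacet
facet normal 0.791 0.427 0.438
outer loop
vertex -1.453 0.586 -2.224
vertex -1.941 1.457 -2.192
vertex -2.016 0.815 -1.431
endloop
endfacet
facet normal 0.116 -0.377 0.919
outer loop
vertex -2.036 -0.11 -1.808
vertex -2.016 0.815 -1.431
vertex -2.885 0.331 -1.52
endloop
endfacet
facet normal 0.146 -0.987 -0.061
outer loop
vertex -1.974 -0.039 -2.803
vertex -2.036 -0.11 -1.808
vertex -2.859 -0.197 -2.368
endloop
endfacet
facet normal 0.233 -0.245 -0.941
outer loop
vertex -1.915 0.929 -3.04
vertex -1.974 -0.039 -2.803
vertex -2.784 0.445 -3.129
endloop
endfacet
facet normal 0.257 0.824 -0.505
outer loop
vertex -1.941 1.457 -2.192
vertex -1.915 0.929 -3.04
vertex -2.764 1.37 -2.752
endloop
endfacet
facet normal 0.184 0.742 0.644
outer loop
vertex -2.016 0.815 -1.431
vertex -1.941 1.457 -2.192
vertex -2.826 1.299 -1.757
endloop
endfacet

endsolid


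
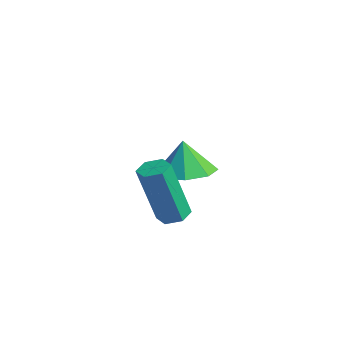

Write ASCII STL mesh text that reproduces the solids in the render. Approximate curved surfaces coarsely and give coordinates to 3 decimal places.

solid 
facet normal 0.086 0.268 -0.960
outer loop
vertex 3.486 -0.815 -1.269
vertex 3.227 -1.22 -1.405
vertex 2.988 -0.792 -1.307
endloop
endfacet
facet normal 0.024 0.963 0.268
outer loop
vertex 3.486 -0.815 -1.269
vertex 2.988 -0.792 -1.307
vertex 3.312 -1.354 0.68
endloop
endfacet
facet normal 0.024 0.963 0.268
outer loop
vertex 3.312 -1.354 0.68
vertex 2.988 -0.792 -1.307
vertex 2.814 -1.331 0.642
endloop
endfacet
facet normal -0.086 -0.265 0.960
outer loop
vertex 3.312 -1.354 0.68
vertex 2.814 -1.331 0.642
vertex 3.053 -1.76 0.545
endloop
endfacet
facet normal 0.085 0.267 -0.960
outer loop
vertex 2.988 -0.792 -1.307
vertex 3.227 -1.22 -1.405
vertex 2.729 -1.198 -1.443
endloop
endfacet
facet normal -0.851 0.520 0.068
outer loop
vertex 2.988 -0.792 -1.307
vertex 2.729 -1.198 -1.443
vertex 2.814 -1.331 0.642
endloop
endfacet
facet normal -0.851 0.520 0.068
outer loop
vertex 2.814 -1.331 0.642
vertex 2.729 -1.198 -1.443
vertex 2.555 -1.737 0.507
endloop
endfacet
facet normal -0.086 -0.265 0.960
outer loop
vertex 2.814 -1.331 0.642
vertex 2.555 -1.737 0.507
vertex 3.053 -1.76 0.545
endloop
endfacet
facet normal 0.085 0.265 -0.960
outer loop
vertex 2.729 -1.198 -1.443
vertex 3.227 -1.22 -1.405
vertex 2.968 -1.626 -1.54
endloop
endfacet
facet normal -0.874 -0.443 -0.200
outer loop
vertex 2.729 -1.198 -1.443
vertex 2.968 -1.626 -1.54
vertex 2.555 -1.737 0.507
endloop
endfacet
facet normal -0.874 -0.442 -0.200
outer loop
vertex 2.555 -1.737 0.507
vertex 2.968 -1.626 -1.54
vertex 2.794 -2.165 0.409
endloop
endfacet
facet normal -0.086 -0.268 0.960
outer loop
vertex 2.555 -1.737 0.507
vertex 2.794 -2.165 0.409
vertex 3.053 -1.76 0.545
endloop
endfacet
facet normal 0.086 0.265 -0.960
outer loop
vertex 2.968 -1.626 -1.54
vertex 3.227 -1.22 -1.405
vertex 3.466 -1.649 -1.502
endloop
endfacet
facet normal -0.024 -0.963 -0.268
outer loop
vertex 2.968 -1.626 -1.54
vertex 3.466 -1.649 -1.502
vertex 2.794 -2.165 0.409
endloop
endfacet
facet normal -0.024 -0.963 -0.268
outer loop
vertex 2.794 -2.165 0.409
vertex 3.466 -1.649 -1.502
vertex 3.292 -2.188 0.447
endloop
endfacet
facet normal -0.086 -0.268 0.960
outer loop
vertex 2.794 -2.165 0.409
vertex 3.292 -2.188 0.447
vertex 3.053 -1.76 0.545
endloop
endfacet
facet normal 0.086 0.265 -0.960
outer loop
vertex 3.466 -1.649 -1.502
vertex 3.227 -1.22 -1.405
vertex 3.725 -1.243 -1.367
endloop
endfacet
facet normal 0.851 -0.520 -0.068
outer loop
vertex 3.466 -1.649 -1.502
vertex 3.725 -1.243 -1.367
vertex 3.292 -2.188 0.447
endloop
endfacet
facet normal 0.851 -0.520 -0.068
outer loop
vertex 3.292 -2.188 0.447
vertex 3.725 -1.243 -1.367
vertex 3.551 -1.782 0.583
endloop
endfacet
facet normal -0.085 -0.267 0.960
outer loop
vertex 3.292 -2.188 0.447
vertex 3.551 -1.782 0.583
vertex 3.053 -1.76 0.545
endloop
endfacet
facet normal 0.086 0.268 -0.960
outer loop
vertex 3.725 -1.243 -1.367
vertex 3.227 -1.22 -1.405
vertex 3.486 -0.815 -1.269
endloop
endfacet
facet normal 0.874 0.442 0.200
outer loop
vertex 3.725 -1.243 -1.367
vertex 3.486 -0.815 -1.269
vertex 3.551 -1.782 0.583
endloop
endfacet
facet normal 0.874 0.443 0.200
outer loop
vertex 3.551 -1.782 0.583
vertex 3.486 -0.815 -1.269
vertex 3.312 -1.354 0.68
endloop
endfacet
facet normal -0.085 -0.265 0.960
outer loop
vertex 3.551 -1.782 0.583
vertex 3.312 -1.354 0.68
vertex 3.053 -1.76 0.545
endloop
endfacet
facet normal 0.205 -0.020 -0.979
outer loop
vertex 0.379 2.017 -2.037
vertex -0.127 1.218 -2.127
vertex -0.32 2.146 -2.186
endloop
endfacet
facet normal 0.023 0.806 0.592
outer loop
vertex 0.379 2.017 -2.037
vertex -0.32 2.146 -2.186
vertex -0.373 1.242 -0.953
endloop
endfacet
facet normal 0.205 -0.019 -0.978
outer loop
vertex -0.32 2.146 -2.186
vertex -0.127 1.218 -2.127
vertex -0.907 1.732 -2.301
endloop
endfacet
facet normal -0.568 0.675 0.470
outer loop
vertex -0.32 2.146 -2.186
vertex -0.907 1.732 -2.301
vertex -0.373 1.242 -0.953
endloop
endfacet
facet normal 0.206 -0.019 -0.978
outer loop
vertex -0.907 1.732 -2.301
vertex -0.127 1.218 -2.127
vertex -1.036 1.017 -2.314
endloop
endfacet
facet normal -0.898 0.155 0.412
outer loop
vertex -0.907 1.732 -2.301
vertex -1.036 1.017 -2.314
vertex -0.373 1.242 -0.953
endloop
endfacet
facet normal 0.206 -0.020 -0.978
outer loop
vertex -1.036 1.017 -2.314
vertex -0.127 1.218 -2.127
vertex -0.633 0.419 -2.217
endloop
endfacet
facet normal -0.773 -0.448 0.450
outer loop
vertex -1.036 1.017 -2.314
vertex -0.633 0.419 -2.217
vertex -0.373 1.242 -0.953
endloop
endfacet
facet normal 0.205 -0.019 -0.979
outer loop
vertex -0.633 0.419 -2.217
vertex -0.127 1.218 -2.127
vertex 0.067 0.29 -2.068
endloop
endfacet
facet normal -0.264 -0.782 0.564
outer loop
vertex -0.633 0.419 -2.217
vertex 0.067 0.29 -2.068
vertex -0.373 1.242 -0.953
endloop
endfacet
facet normal 0.206 -0.019 -0.978
outer loop
vertex 0.067 0.29 -2.068
vertex -0.127 1.218 -2.127
vertex 0.653 0.704 -1.953
endloop
endfacet
facet normal 0.326 -0.652 0.685
outer loop
vertex 0.067 0.29 -2.068
vertex 0.653 0.704 -1.953
vertex -0.373 1.242 -0.953
endloop
endfacet
facet normal 0.205 -0.020 -0.978
outer loop
vertex 0.653 0.704 -1.953
vertex -0.127 1.218 -2.127
vertex 0.783 1.42 -1.94
endloop
endfacet
facet normal 0.655 -0.132 0.744
outer loop
vertex 0.653 0.704 -1.953
vertex 0.783 1.42 -1.94
vertex -0.373 1.242 -0.953
endloop
endfacet
facet normal 0.205 -0.020 -0.978
outer loop
vertex 0.783 1.42 -1.94
vertex -0.127 1.218 -2.127
vertex 0.379 2.017 -2.037
endloop
endfacet
facet normal 0.529 0.473 0.705
outer loop
vertex 0.783 1.42 -1.94
vertex 0.379 2.017 -2.037
vertex -0.373 1.242 -0.953
endloop
endfacet

endsolid


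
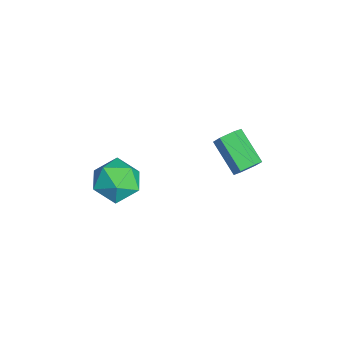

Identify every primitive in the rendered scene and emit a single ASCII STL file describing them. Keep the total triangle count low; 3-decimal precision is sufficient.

solid 
facet normal 0.752 0.378 -0.540
outer loop
vertex -0.294 3.53 1.711
vertex -0.54 3.327 1.226
vertex -0.67 3.859 1.417
endloop
endfacet
facet normal 0.114 0.731 0.672
outer loop
vertex -0.294 3.53 1.711
vertex -0.67 3.859 1.417
vertex -1.474 2.936 2.558
endloop
endfacet
facet normal 0.115 0.731 0.673
outer loop
vertex -1.474 2.936 2.558
vertex -0.67 3.859 1.417
vertex -1.851 3.265 2.265
endloop
endfacet
facet normal -0.751 -0.379 0.541
outer loop
vertex -1.474 2.936 2.558
vertex -1.851 3.265 2.265
vertex -1.72 2.733 2.074
endloop
endfacet
facet normal 0.752 0.378 -0.541
outer loop
vertex -0.67 3.859 1.417
vertex -0.54 3.327 1.226
vertex -0.916 3.656 0.933
endloop
endfacet
facet normal -0.505 0.857 -0.103
outer loop
vertex -0.67 3.859 1.417
vertex -0.916 3.656 0.933
vertex -1.851 3.265 2.265
endloop
endfacet
facet normal -0.505 0.857 -0.103
outer loop
vertex -1.851 3.265 2.265
vertex -0.916 3.656 0.933
vertex -2.097 3.062 1.78
endloop
endfacet
facet normal -0.752 -0.379 0.540
outer loop
vertex -1.851 3.265 2.265
vertex -2.097 3.062 1.78
vertex -1.72 2.733 2.074
endloop
endfacet
facet normal 0.752 0.378 -0.541
outer loop
vertex -0.916 3.656 0.933
vertex -0.54 3.327 1.226
vertex -0.786 3.124 0.742
endloop
endfacet
facet normal -0.619 0.127 -0.775
outer loop
vertex -0.916 3.656 0.933
vertex -0.786 3.124 0.742
vertex -2.097 3.062 1.78
endloop
endfacet
facet normal -0.619 0.126 -0.775
outer loop
vertex -2.097 3.062 1.78
vertex -0.786 3.124 0.742
vertex -1.966 2.53 1.589
endloop
endfacet
facet normal -0.752 -0.379 0.540
outer loop
vertex -2.097 3.062 1.78
vertex -1.966 2.53 1.589
vertex -1.72 2.733 2.074
endloop
endfacet
facet normal 0.751 0.379 -0.541
outer loop
vertex -0.786 3.124 0.742
vertex -0.54 3.327 1.226
vertex -0.409 2.795 1.035
endloop
endfacet
facet normal -0.115 -0.731 -0.673
outer loop
vertex -0.786 3.124 0.742
vertex -0.409 2.795 1.035
vertex -1.966 2.53 1.589
endloop
endfacet
facet normal -0.115 -0.732 -0.672
outer loop
vertex -1.966 2.53 1.589
vertex -0.409 2.795 1.035
vertex -1.59 2.201 1.883
endloop
endfacet
facet normal -0.752 -0.378 0.540
outer loop
vertex -1.966 2.53 1.589
vertex -1.59 2.201 1.883
vertex -1.72 2.733 2.074
endloop
endfacet
facet normal 0.752 0.379 -0.540
outer loop
vertex -0.409 2.795 1.035
vertex -0.54 3.327 1.226
vertex -0.163 2.998 1.52
endloop
endfacet
facet normal 0.505 -0.857 0.103
outer loop
vertex -0.409 2.795 1.035
vertex -0.163 2.998 1.52
vertex -1.59 2.201 1.883
endloop
endfacet
facet normal 0.505 -0.857 0.103
outer loop
vertex -1.59 2.201 1.883
vertex -0.163 2.998 1.52
vertex -1.344 2.404 2.367
endloop
endfacet
facet normal -0.752 -0.378 0.541
outer loop
vertex -1.59 2.201 1.883
vertex -1.344 2.404 2.367
vertex -1.72 2.733 2.074
endloop
endfacet
facet normal 0.752 0.379 -0.540
outer loop
vertex -0.163 2.998 1.52
vertex -0.54 3.327 1.226
vertex -0.294 3.53 1.711
endloop
endfacet
facet normal 0.619 -0.126 0.775
outer loop
vertex -0.163 2.998 1.52
vertex -0.294 3.53 1.711
vertex -1.344 2.404 2.367
endloop
endfacet
facet normal 0.620 -0.127 0.775
outer loop
vertex -1.344 2.404 2.367
vertex -0.294 3.53 1.711
vertex -1.474 2.936 2.558
endloop
endfacet
facet normal -0.752 -0.378 0.541
outer loop
vertex -1.344 2.404 2.367
vertex -1.474 2.936 2.558
vertex -1.72 2.733 2.074
endloop
endfacet
facet normal -0.489 0.664 0.565
outer loop
vertex -2.01 -0.465 -0.096
vertex -2.399 -1.233 0.47
vertex -1.503 -0.8 0.736
endloop
endfacet
facet normal 0.116 0.944 0.310
outer loop
vertex -2.01 -0.465 -0.096
vertex -1.503 -0.8 0.736
vertex -0.986 -0.58 -0.128
endloop
endfacet
facet normal 0.090 0.911 -0.403
outer loop
vertex -2.01 -0.465 -0.096
vertex -0.986 -0.58 -0.128
vertex -1.564 -0.877 -0.928
endloop
endfacet
facet normal -0.531 0.611 -0.587
outer loop
vertex -2.01 -0.465 -0.096
vertex -1.564 -0.877 -0.928
vertex -2.437 -1.281 -0.558
endloop
endfacet
facet normal -0.889 0.459 0.011
outer loop
vertex -2.01 -0.465 -0.096
vertex -2.437 -1.281 -0.558
vertex -2.399 -1.233 0.47
endloop
endfacet
facet normal 0.658 0.535 0.530
outer loop
vertex -0.986 -0.58 -0.128
vertex -1.503 -0.8 0.736
vertex -0.743 -1.419 0.418
endloop
endfacet
facet normal -0.320 0.083 0.944
outer loop
vertex -1.503 -0.8 0.736
vertex -2.399 -1.233 0.47
vertex -1.616 -1.823 0.788
endloop
endfacet
facet normal -0.967 -0.249 0.047
outer loop
vertex -2.399 -1.233 0.47
vertex -2.437 -1.281 -0.558
vertex -2.194 -2.12 -0.012
endloop
endfacet
facet normal -0.389 -0.004 -0.921
outer loop
vertex -2.437 -1.281 -0.558
vertex -1.564 -0.877 -0.928
vertex -1.677 -1.9 -0.876
endloop
endfacet
facet normal 0.616 0.481 -0.624
outer loop
vertex -1.564 -0.877 -0.928
vertex -0.986 -0.58 -0.128
vertex -0.781 -1.467 -0.61
endloop
endfacet
facet normal 0.531 -0.611 0.587
outer loop
vertex -1.17 -2.235 -0.044
vertex -0.743 -1.419 0.418
vertex -1.616 -1.823 0.788
endloop
endfacet
facet normal -0.090 -0.911 0.403
outer loop
vertex -1.17 -2.235 -0.044
vertex -1.616 -1.823 0.788
vertex -2.194 -2.12 -0.012
endloop
endfacet
facet normal -0.116 -0.944 -0.310
outer loop
vertex -1.17 -2.235 -0.044
vertex -2.194 -2.12 -0.012
vertex -1.677 -1.9 -0.876
endloop
endfacet
facet normal 0.489 -0.664 -0.565
outer loop
vertex -1.17 -2.235 -0.044
vertex -1.677 -1.9 -0.876
vertex -0.781 -1.467 -0.61
endloop
endfacet
facet normal 0.889 -0.459 -0.011
outer loop
vertex -1.17 -2.235 -0.044
vertex -0.781 -1.467 -0.61
vertex -0.743 -1.419 0.418
endloop
endfacet
facet normal 0.389 0.004 0.921
outer loop
vertex -1.616 -1.823 0.788
vertex -0.743 -1.419 0.418
vertex -1.503 -0.8 0.736
endloop
endfacet
facet normal -0.616 -0.481 0.624
outer loop
vertex -2.194 -2.12 -0.012
vertex -1.616 -1.823 0.788
vertex -2.399 -1.233 0.47
endloop
endfacet
facet normal -0.658 -0.535 -0.530
outer loop
vertex -1.677 -1.9 -0.876
vertex -2.194 -2.12 -0.012
vertex -2.437 -1.281 -0.558
endloop
endfacet
facet normal 0.320 -0.083 -0.944
outer loop
vertex -0.781 -1.467 -0.61
vertex -1.677 -1.9 -0.876
vertex -1.564 -0.877 -0.928
endloop
endfacet
facet normal 0.967 0.249 -0.047
outer loop
vertex -0.743 -1.419 0.418
vertex -0.781 -1.467 -0.61
vertex -0.986 -0.58 -0.128
endloop
endfacet

endsolid


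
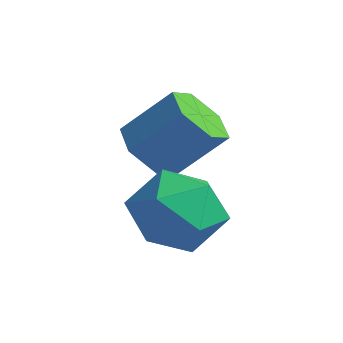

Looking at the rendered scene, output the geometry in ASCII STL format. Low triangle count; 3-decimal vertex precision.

solid 
facet normal 0.076 -0.125 0.989
outer loop
vertex -1.822 2.879 -0.921
vertex -2.901 2.713 -0.859
vertex -2.226 1.867 -1.018
endloop
endfacet
facet normal 0.675 -0.333 0.659
outer loop
vertex -1.822 2.879 -0.921
vertex -2.226 1.867 -1.018
vertex -1.419 2.199 -1.677
endloop
endfacet
facet normal 0.929 0.225 0.293
outer loop
vertex -1.822 2.879 -0.921
vertex -1.419 2.199 -1.677
vertex -1.595 3.25 -1.924
endloop
endfacet
facet normal 0.488 0.777 0.398
outer loop
vertex -1.822 2.879 -0.921
vertex -1.595 3.25 -1.924
vertex -2.512 3.567 -1.419
endloop
endfacet
facet normal -0.039 0.560 0.827
outer loop
vertex -1.822 2.879 -0.921
vertex -2.512 3.567 -1.419
vertex -2.901 2.713 -0.859
endloop
endfacet
facet normal 0.503 -0.843 0.191
outer loop
vertex -1.419 2.199 -1.677
vertex -2.226 1.867 -1.018
vertex -2.248 1.613 -2.081
endloop
endfacet
facet normal -0.465 -0.507 0.725
outer loop
vertex -2.226 1.867 -1.018
vertex -2.901 2.713 -0.859
vertex -3.165 1.93 -1.576
endloop
endfacet
facet normal -0.651 0.601 0.464
outer loop
vertex -2.901 2.713 -0.859
vertex -2.512 3.567 -1.419
vertex -3.341 2.981 -1.823
endloop
endfacet
facet normal 0.201 0.952 -0.232
outer loop
vertex -2.512 3.567 -1.419
vertex -1.595 3.25 -1.924
vertex -2.534 3.313 -2.482
endloop
endfacet
facet normal 0.914 0.059 -0.401
outer loop
vertex -1.595 3.25 -1.924
vertex -1.419 2.199 -1.677
vertex -1.859 2.467 -2.641
endloop
endfacet
facet normal -0.488 -0.777 -0.398
outer loop
vertex -2.938 2.301 -2.579
vertex -2.248 1.613 -2.081
vertex -3.165 1.93 -1.576
endloop
endfacet
facet normal -0.929 -0.225 -0.293
outer loop
vertex -2.938 2.301 -2.579
vertex -3.165 1.93 -1.576
vertex -3.341 2.981 -1.823
endloop
endfacet
facet normal -0.675 0.333 -0.659
outer loop
vertex -2.938 2.301 -2.579
vertex -3.341 2.981 -1.823
vertex -2.534 3.313 -2.482
endloop
endfacet
facet normal -0.076 0.125 -0.989
outer loop
vertex -2.938 2.301 -2.579
vertex -2.534 3.313 -2.482
vertex -1.859 2.467 -2.641
endloop
endfacet
facet normal 0.039 -0.560 -0.827
outer loop
vertex -2.938 2.301 -2.579
vertex -1.859 2.467 -2.641
vertex -2.248 1.613 -2.081
endloop
endfacet
facet normal -0.201 -0.952 0.232
outer loop
vertex -3.165 1.93 -1.576
vertex -2.248 1.613 -2.081
vertex -2.226 1.867 -1.018
endloop
endfacet
facet normal -0.914 -0.059 0.401
outer loop
vertex -3.341 2.981 -1.823
vertex -3.165 1.93 -1.576
vertex -2.901 2.713 -0.859
endloop
endfacet
facet normal -0.503 0.843 -0.191
outer loop
vertex -2.534 3.313 -2.482
vertex -3.341 2.981 -1.823
vertex -2.512 3.567 -1.419
endloop
endfacet
facet normal 0.465 0.507 -0.725
outer loop
vertex -1.859 2.467 -2.641
vertex -2.534 3.313 -2.482
vertex -1.595 3.25 -1.924
endloop
endfacet
facet normal 0.651 -0.601 -0.464
outer loop
vertex -2.248 1.613 -2.081
vertex -1.859 2.467 -2.641
vertex -1.419 2.199 -1.677
endloop
endfacet
facet normal -0.500 -0.498 -0.709
outer loop
vertex -3.279 3.505 -1.523
vertex -3.799 3.232 -0.965
vertex -3.947 3.929 -1.35
endloop
endfacet
facet normal 0.265 0.692 -0.671
outer loop
vertex -3.279 3.505 -1.523
vertex -3.947 3.929 -1.35
vertex -2.54 4.241 -0.472
endloop
endfacet
facet normal 0.266 0.691 -0.672
outer loop
vertex -2.54 4.241 -0.472
vertex -3.947 3.929 -1.35
vertex -3.208 4.665 -0.3
endloop
endfacet
facet normal 0.498 0.497 0.710
outer loop
vertex -2.54 4.241 -0.472
vertex -3.208 4.665 -0.3
vertex -3.061 3.968 0.085
endloop
endfacet
facet normal -0.500 -0.498 -0.709
outer loop
vertex -3.947 3.929 -1.35
vertex -3.799 3.232 -0.965
vertex -4.467 3.656 -0.792
endloop
endfacet
facet normal -0.582 0.799 -0.151
outer loop
vertex -3.947 3.929 -1.35
vertex -4.467 3.656 -0.792
vertex -3.208 4.665 -0.3
endloop
endfacet
facet normal -0.581 0.799 -0.152
outer loop
vertex -3.208 4.665 -0.3
vertex -4.467 3.656 -0.792
vertex -3.729 4.392 0.258
endloop
endfacet
facet normal 0.499 0.497 0.710
outer loop
vertex -3.208 4.665 -0.3
vertex -3.729 4.392 0.258
vertex -3.061 3.968 0.085
endloop
endfacet
facet normal -0.499 -0.497 -0.710
outer loop
vertex -4.467 3.656 -0.792
vertex -3.799 3.232 -0.965
vertex -4.32 2.959 -0.408
endloop
endfacet
facet normal -0.847 0.108 0.520
outer loop
vertex -4.467 3.656 -0.792
vertex -4.32 2.959 -0.408
vertex -3.729 4.392 0.258
endloop
endfacet
facet normal -0.847 0.108 0.520
outer loop
vertex -3.729 4.392 0.258
vertex -4.32 2.959 -0.408
vertex -3.581 3.695 0.643
endloop
endfacet
facet normal 0.500 0.498 0.709
outer loop
vertex -3.729 4.392 0.258
vertex -3.581 3.695 0.643
vertex -3.061 3.968 0.085
endloop
endfacet
facet normal -0.498 -0.497 -0.710
outer loop
vertex -4.32 2.959 -0.408
vertex -3.799 3.232 -0.965
vertex -3.652 2.535 -0.58
endloop
endfacet
facet normal -0.266 -0.692 0.671
outer loop
vertex -4.32 2.959 -0.408
vertex -3.652 2.535 -0.58
vertex -3.581 3.695 0.643
endloop
endfacet
facet normal -0.265 -0.692 0.672
outer loop
vertex -3.581 3.695 0.643
vertex -3.652 2.535 -0.58
vertex -2.913 3.271 0.47
endloop
endfacet
facet normal 0.500 0.498 0.709
outer loop
vertex -3.581 3.695 0.643
vertex -2.913 3.271 0.47
vertex -3.061 3.968 0.085
endloop
endfacet
facet normal -0.499 -0.497 -0.710
outer loop
vertex -3.652 2.535 -0.58
vertex -3.799 3.232 -0.965
vertex -3.131 2.808 -1.138
endloop
endfacet
facet normal 0.581 -0.800 0.151
outer loop
vertex -3.652 2.535 -0.58
vertex -3.131 2.808 -1.138
vertex -2.913 3.271 0.47
endloop
endfacet
facet normal 0.582 -0.799 0.151
outer loop
vertex -2.913 3.271 0.47
vertex -3.131 2.808 -1.138
vertex -2.393 3.544 -0.088
endloop
endfacet
facet normal 0.500 0.498 0.709
outer loop
vertex -2.913 3.271 0.47
vertex -2.393 3.544 -0.088
vertex -3.061 3.968 0.085
endloop
endfacet
facet normal -0.500 -0.498 -0.709
outer loop
vertex -3.131 2.808 -1.138
vertex -3.799 3.232 -0.965
vertex -3.279 3.505 -1.523
endloop
endfacet
facet normal 0.847 -0.107 -0.520
outer loop
vertex -3.131 2.808 -1.138
vertex -3.279 3.505 -1.523
vertex -2.393 3.544 -0.088
endloop
endfacet
facet normal 0.847 -0.108 -0.520
outer loop
vertex -2.393 3.544 -0.088
vertex -3.279 3.505 -1.523
vertex -2.54 4.241 -0.472
endloop
endfacet
facet normal 0.499 0.497 0.710
outer loop
vertex -2.393 3.544 -0.088
vertex -2.54 4.241 -0.472
vertex -3.061 3.968 0.085
endloop
endfacet

endsolid


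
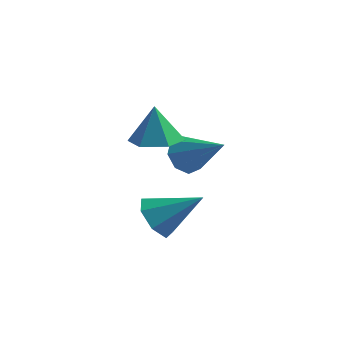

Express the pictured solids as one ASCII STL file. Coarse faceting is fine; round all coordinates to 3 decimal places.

solid 
facet normal -0.850 0.149 -0.506
outer loop
vertex -1.716 -2.637 -2.742
vertex -2.0 -2.307 -2.168
vertex -1.621 -2.094 -2.742
endloop
endfacet
facet normal 0.781 -0.137 -0.610
outer loop
vertex -1.716 -2.637 -2.742
vertex -1.621 -2.094 -2.742
vertex -0.6 -2.553 -1.332
endloop
endfacet
facet normal -0.850 0.149 -0.506
outer loop
vertex -1.621 -2.094 -2.742
vertex -2.0 -2.307 -2.168
vertex -1.748 -1.676 -2.406
endloop
endfacet
facet normal 0.758 0.533 -0.376
outer loop
vertex -1.621 -2.094 -2.742
vertex -1.748 -1.676 -2.406
vertex -0.6 -2.553 -1.332
endloop
endfacet
facet normal -0.849 0.148 -0.507
outer loop
vertex -1.748 -1.676 -2.406
vertex -2.0 -2.307 -2.168
vertex -2.023 -1.628 -1.931
endloop
endfacet
facet normal 0.478 0.858 0.190
outer loop
vertex -1.748 -1.676 -2.406
vertex -2.023 -1.628 -1.931
vertex -0.6 -2.553 -1.332
endloop
endfacet
facet normal -0.849 0.148 -0.508
outer loop
vertex -2.023 -1.628 -1.931
vertex -2.0 -2.307 -2.168
vertex -2.285 -1.977 -1.595
endloop
endfacet
facet normal 0.104 0.648 0.754
outer loop
vertex -2.023 -1.628 -1.931
vertex -2.285 -1.977 -1.595
vertex -0.6 -2.553 -1.332
endloop
endfacet
facet normal -0.849 0.148 -0.508
outer loop
vertex -2.285 -1.977 -1.595
vertex -2.0 -2.307 -2.168
vertex -2.38 -2.52 -1.595
endloop
endfacet
facet normal -0.146 0.025 0.989
outer loop
vertex -2.285 -1.977 -1.595
vertex -2.38 -2.52 -1.595
vertex -0.6 -2.553 -1.332
endloop
endfacet
facet normal -0.849 0.150 -0.507
outer loop
vertex -2.38 -2.52 -1.595
vertex -2.0 -2.307 -2.168
vertex -2.253 -2.938 -1.931
endloop
endfacet
facet normal -0.123 -0.644 0.755
outer loop
vertex -2.38 -2.52 -1.595
vertex -2.253 -2.938 -1.931
vertex -0.6 -2.553 -1.332
endloop
endfacet
facet normal -0.849 0.150 -0.507
outer loop
vertex -2.253 -2.938 -1.931
vertex -2.0 -2.307 -2.168
vertex -1.978 -2.987 -2.406
endloop
endfacet
facet normal 0.157 -0.969 0.191
outer loop
vertex -2.253 -2.938 -1.931
vertex -1.978 -2.987 -2.406
vertex -0.6 -2.553 -1.332
endloop
endfacet
facet normal -0.849 0.150 -0.506
outer loop
vertex -1.978 -2.987 -2.406
vertex -2.0 -2.307 -2.168
vertex -1.716 -2.637 -2.742
endloop
endfacet
facet normal 0.532 -0.759 -0.376
outer loop
vertex -1.978 -2.987 -2.406
vertex -1.716 -2.637 -2.742
vertex -0.6 -2.553 -1.332
endloop
endfacet
facet normal -0.772 -0.286 -0.568
outer loop
vertex -1.477 -4.406 -4.524
vertex -1.997 -4.066 -3.988
vertex -1.642 -3.724 -4.643
endloop
endfacet
facet normal 0.856 0.119 -0.504
outer loop
vertex -1.477 -4.406 -4.524
vertex -1.642 -3.724 -4.643
vertex -0.723 -3.594 -3.052
endloop
endfacet
facet normal -0.772 -0.287 -0.568
outer loop
vertex -1.642 -3.724 -4.643
vertex -1.997 -4.066 -3.988
vertex -2.074 -3.3 -4.27
endloop
endfacet
facet normal 0.487 0.801 -0.347
outer loop
vertex -1.642 -3.724 -4.643
vertex -2.074 -3.3 -4.27
vertex -0.723 -3.594 -3.052
endloop
endfacet
facet normal -0.772 -0.287 -0.567
outer loop
vertex -2.074 -3.3 -4.27
vertex -1.997 -4.066 -3.988
vertex -2.448 -3.453 -3.684
endloop
endfacet
facet normal -0.011 0.969 0.246
outer loop
vertex -2.074 -3.3 -4.27
vertex -2.448 -3.453 -3.684
vertex -0.723 -3.594 -3.052
endloop
endfacet
facet normal -0.772 -0.287 -0.567
outer loop
vertex -2.448 -3.453 -3.684
vertex -1.997 -4.066 -3.988
vertex -2.482 -4.068 -3.327
endloop
endfacet
facet normal -0.263 0.495 0.828
outer loop
vertex -2.448 -3.453 -3.684
vertex -2.482 -4.068 -3.327
vertex -0.723 -3.594 -3.052
endloop
endfacet
facet normal -0.772 -0.286 -0.567
outer loop
vertex -2.482 -4.068 -3.327
vertex -1.997 -4.066 -3.988
vertex -2.15 -4.682 -3.469
endloop
endfacet
facet normal -0.079 -0.265 0.961
outer loop
vertex -2.482 -4.068 -3.327
vertex -2.15 -4.682 -3.469
vertex -0.723 -3.594 -3.052
endloop
endfacet
facet normal -0.772 -0.287 -0.568
outer loop
vertex -2.15 -4.682 -3.469
vertex -1.997 -4.066 -3.988
vertex -1.703 -4.832 -4.001
endloop
endfacet
facet normal 0.402 -0.736 0.545
outer loop
vertex -2.15 -4.682 -3.469
vertex -1.703 -4.832 -4.001
vertex -0.723 -3.594 -3.052
endloop
endfacet
facet normal -0.772 -0.287 -0.567
outer loop
vertex -1.703 -4.832 -4.001
vertex -1.997 -4.066 -3.988
vertex -1.477 -4.406 -4.524
endloop
endfacet
facet normal 0.818 -0.565 -0.107
outer loop
vertex -1.703 -4.832 -4.001
vertex -1.477 -4.406 -4.524
vertex -0.723 -3.594 -3.052
endloop
endfacet
facet normal 0.089 -0.071 -0.994
outer loop
vertex -1.507 -3.223 -1.068
vertex -2.262 -3.567 -1.111
vertex -2.177 -2.743 -1.162
endloop
endfacet
facet normal 0.469 0.747 0.472
outer loop
vertex -1.507 -3.223 -1.068
vertex -2.177 -2.743 -1.162
vertex -2.378 -3.473 0.191
endloop
endfacet
facet normal 0.089 -0.071 -0.994
outer loop
vertex -2.177 -2.743 -1.162
vertex -2.262 -3.567 -1.111
vertex -2.931 -3.086 -1.205
endloop
endfacet
facet normal -0.400 0.830 0.389
outer loop
vertex -2.177 -2.743 -1.162
vertex -2.931 -3.086 -1.205
vertex -2.378 -3.473 0.191
endloop
endfacet
facet normal 0.089 -0.071 -0.994
outer loop
vertex -2.931 -3.086 -1.205
vertex -2.262 -3.567 -1.111
vertex -3.016 -3.91 -1.154
endloop
endfacet
facet normal -0.911 0.118 0.394
outer loop
vertex -2.931 -3.086 -1.205
vertex -3.016 -3.91 -1.154
vertex -2.378 -3.473 0.191
endloop
endfacet
facet normal 0.089 -0.072 -0.993
outer loop
vertex -3.016 -3.91 -1.154
vertex -2.262 -3.567 -1.111
vertex -2.346 -4.391 -1.059
endloop
endfacet
facet normal -0.555 -0.677 0.483
outer loop
vertex -3.016 -3.91 -1.154
vertex -2.346 -4.391 -1.059
vertex -2.378 -3.473 0.191
endloop
endfacet
facet normal 0.089 -0.072 -0.993
outer loop
vertex -2.346 -4.391 -1.059
vertex -2.262 -3.567 -1.111
vertex -1.592 -4.047 -1.016
endloop
endfacet
facet normal 0.315 -0.761 0.567
outer loop
vertex -2.346 -4.391 -1.059
vertex -1.592 -4.047 -1.016
vertex -2.378 -3.473 0.191
endloop
endfacet
facet normal 0.089 -0.072 -0.993
outer loop
vertex -1.592 -4.047 -1.016
vertex -2.262 -3.567 -1.111
vertex -1.507 -3.223 -1.068
endloop
endfacet
facet normal 0.826 -0.050 0.562
outer loop
vertex -1.592 -4.047 -1.016
vertex -1.507 -3.223 -1.068
vertex -2.378 -3.473 0.191
endloop
endfacet

endsolid


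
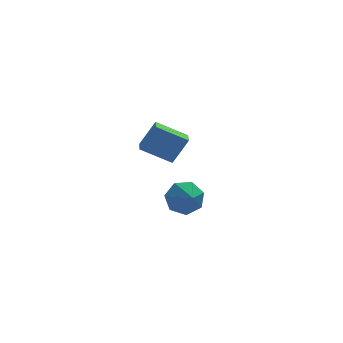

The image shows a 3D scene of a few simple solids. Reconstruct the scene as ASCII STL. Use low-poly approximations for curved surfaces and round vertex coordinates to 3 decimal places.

solid 
facet normal -0.183 0.897 -0.402
outer loop
vertex -3.399 -2.758 0.279
vertex -3.841 -3.212 -0.533
vertex -4.278 -2.906 0.348
endloop
endfacet
facet normal 0.119 -0.261 0.958
outer loop
vertex -3.399 -2.758 0.279
vertex -4.278 -2.906 0.348
vertex -3.639 -4.208 -0.087
endloop
endfacet
facet normal -0.182 0.897 -0.402
outer loop
vertex -4.278 -2.906 0.348
vertex -3.841 -3.212 -0.533
vertex -4.828 -3.284 -0.247
endloop
endfacet
facet normal -0.472 -0.479 0.740
outer loop
vertex -4.278 -2.906 0.348
vertex -4.828 -3.284 -0.247
vertex -3.639 -4.208 -0.087
endloop
endfacet
facet normal -0.182 0.897 -0.403
outer loop
vertex -4.828 -3.284 -0.247
vertex -3.841 -3.212 -0.533
vertex -4.635 -3.609 -1.057
endloop
endfacet
facet normal -0.619 -0.769 0.161
outer loop
vertex -4.828 -3.284 -0.247
vertex -4.635 -3.609 -1.057
vertex -3.639 -4.208 -0.087
endloop
endfacet
facet normal -0.183 0.897 -0.402
outer loop
vertex -4.635 -3.609 -1.057
vertex -3.841 -3.212 -0.533
vertex -3.844 -3.634 -1.473
endloop
endfacet
facet normal -0.211 -0.914 -0.347
outer loop
vertex -4.635 -3.609 -1.057
vertex -3.844 -3.634 -1.473
vertex -3.639 -4.208 -0.087
endloop
endfacet
facet normal -0.182 0.897 -0.402
outer loop
vertex -3.844 -3.634 -1.473
vertex -3.841 -3.212 -0.533
vertex -3.051 -3.342 -1.181
endloop
endfacet
facet normal 0.442 -0.804 -0.398
outer loop
vertex -3.844 -3.634 -1.473
vertex -3.051 -3.342 -1.181
vertex -3.639 -4.208 -0.087
endloop
endfacet
facet normal -0.183 0.897 -0.403
outer loop
vertex -3.051 -3.342 -1.181
vertex -3.841 -3.212 -0.533
vertex -2.853 -2.952 -0.402
endloop
endfacet
facet normal 0.852 -0.522 0.045
outer loop
vertex -3.051 -3.342 -1.181
vertex -2.853 -2.952 -0.402
vertex -3.639 -4.208 -0.087
endloop
endfacet
facet normal -0.183 0.897 -0.402
outer loop
vertex -2.853 -2.952 -0.402
vertex -3.841 -3.212 -0.533
vertex -3.399 -2.758 0.279
endloop
endfacet
facet normal 0.708 -0.281 0.648
outer loop
vertex -2.853 -2.952 -0.402
vertex -3.399 -2.758 0.279
vertex -3.639 -4.208 -0.087
endloop
endfacet
facet normal -0.503 -0.046 -0.863
outer loop
vertex -4.986 2.634 0.255
vertex -4.767 3.921 0.059
vertex -3.384 2.221 -0.657
endloop
endfacet
facet normal -0.166 -0.975 0.149
outer loop
vertex -2.533 2.299 0.801
vertex -4.986 2.634 0.255
vertex -3.384 2.221 -0.657
endloop
endfacet
facet normal -0.503 -0.046 -0.863
outer loop
vertex -3.384 2.221 -0.657
vertex -4.767 3.921 0.059
vertex -3.164 3.508 -0.854
endloop
endfacet
facet normal 0.848 -0.219 -0.483
outer loop
vertex -3.164 3.508 -0.854
vertex -2.533 2.299 0.801
vertex -3.384 2.221 -0.657
endloop
endfacet
facet normal -0.848 0.218 0.483
outer loop
vertex -4.986 2.634 0.255
vertex -3.916 3.999 1.517
vertex -4.767 3.921 0.059
endloop
endfacet
facet normal -0.166 -0.975 0.149
outer loop
vertex -4.136 2.712 1.714
vertex -4.986 2.634 0.255
vertex -2.533 2.299 0.801
endloop
endfacet
facet normal -0.848 0.219 0.482
outer loop
vertex -4.136 2.712 1.714
vertex -3.916 3.999 1.517
vertex -4.986 2.634 0.255
endloop
endfacet
facet normal 0.166 0.975 -0.149
outer loop
vertex -4.767 3.921 0.059
vertex -3.916 3.999 1.517
vertex -3.164 3.508 -0.854
endloop
endfacet
facet normal 0.848 -0.218 -0.483
outer loop
vertex -2.314 3.586 0.605
vertex -2.533 2.299 0.801
vertex -3.164 3.508 -0.854
endloop
endfacet
facet normal 0.166 0.975 -0.149
outer loop
vertex -3.164 3.508 -0.854
vertex -3.916 3.999 1.517
vertex -2.314 3.586 0.605
endloop
endfacet
facet normal 0.503 0.046 0.863
outer loop
vertex -2.314 3.586 0.605
vertex -4.136 2.712 1.714
vertex -2.533 2.299 0.801
endloop
endfacet
facet normal 0.503 0.046 0.863
outer loop
vertex -3.916 3.999 1.517
vertex -4.136 2.712 1.714
vertex -2.314 3.586 0.605
endloop
endfacet

endsolid


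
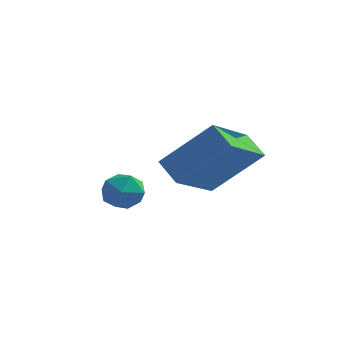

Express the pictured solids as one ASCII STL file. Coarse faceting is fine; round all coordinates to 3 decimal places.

solid 
facet normal -0.035 0.965 0.260
outer loop
vertex -0.056 0.794 -0.278
vertex -0.162 0.601 0.424
vertex 0.521 0.695 0.168
endloop
endfacet
facet normal 0.387 0.869 -0.308
outer loop
vertex -0.056 0.794 -0.278
vertex 0.521 0.695 0.168
vertex 0.542 0.441 -0.523
endloop
endfacet
facet normal -0.003 0.567 -0.824
outer loop
vertex -0.056 0.794 -0.278
vertex 0.542 0.441 -0.523
vertex -0.129 0.191 -0.693
endloop
endfacet
facet normal -0.665 0.476 -0.575
outer loop
vertex -0.056 0.794 -0.278
vertex -0.129 0.191 -0.693
vertex -0.564 0.29 -0.108
endloop
endfacet
facet normal -0.685 0.722 0.095
outer loop
vertex -0.056 0.794 -0.278
vertex -0.564 0.29 -0.108
vertex -0.162 0.601 0.424
endloop
endfacet
facet normal 0.903 0.410 -0.123
outer loop
vertex 0.542 0.441 -0.523
vertex 0.521 0.695 0.168
vertex 0.804 0.03 0.028
endloop
endfacet
facet normal 0.220 0.566 0.795
outer loop
vertex 0.521 0.695 0.168
vertex -0.162 0.601 0.424
vertex 0.369 0.129 0.613
endloop
endfacet
facet normal -0.832 0.175 0.526
outer loop
vertex -0.162 0.601 0.424
vertex -0.564 0.29 -0.108
vertex -0.302 -0.121 0.443
endloop
endfacet
facet normal -0.800 -0.223 -0.557
outer loop
vertex -0.564 0.29 -0.108
vertex -0.129 0.191 -0.693
vertex -0.281 -0.375 -0.248
endloop
endfacet
facet normal 0.272 -0.078 -0.959
outer loop
vertex -0.129 0.191 -0.693
vertex 0.542 0.441 -0.523
vertex 0.402 -0.281 -0.504
endloop
endfacet
facet normal 0.665 -0.476 0.575
outer loop
vertex 0.296 -0.474 0.198
vertex 0.804 0.03 0.028
vertex 0.369 0.129 0.613
endloop
endfacet
facet normal 0.003 -0.567 0.824
outer loop
vertex 0.296 -0.474 0.198
vertex 0.369 0.129 0.613
vertex -0.302 -0.121 0.443
endloop
endfacet
facet normal -0.387 -0.869 0.308
outer loop
vertex 0.296 -0.474 0.198
vertex -0.302 -0.121 0.443
vertex -0.281 -0.375 -0.248
endloop
endfacet
facet normal 0.035 -0.965 -0.260
outer loop
vertex 0.296 -0.474 0.198
vertex -0.281 -0.375 -0.248
vertex 0.402 -0.281 -0.504
endloop
endfacet
facet normal 0.685 -0.722 -0.095
outer loop
vertex 0.296 -0.474 0.198
vertex 0.402 -0.281 -0.504
vertex 0.804 0.03 0.028
endloop
endfacet
facet normal 0.800 0.223 0.557
outer loop
vertex 0.369 0.129 0.613
vertex 0.804 0.03 0.028
vertex 0.521 0.695 0.168
endloop
endfacet
facet normal -0.272 0.078 0.959
outer loop
vertex -0.302 -0.121 0.443
vertex 0.369 0.129 0.613
vertex -0.162 0.601 0.424
endloop
endfacet
facet normal -0.903 -0.410 0.123
outer loop
vertex -0.281 -0.375 -0.248
vertex -0.302 -0.121 0.443
vertex -0.564 0.29 -0.108
endloop
endfacet
facet normal -0.220 -0.566 -0.795
outer loop
vertex 0.402 -0.281 -0.504
vertex -0.281 -0.375 -0.248
vertex -0.129 0.191 -0.693
endloop
endfacet
facet normal 0.832 -0.175 -0.526
outer loop
vertex 0.804 0.03 0.028
vertex 0.402 -0.281 -0.504
vertex 0.542 0.441 -0.523
endloop
endfacet
facet normal -0.700 -0.183 -0.691
outer loop
vertex 1.51 -0.917 1.699
vertex 2.002 0.857 0.731
vertex 2.157 -1.387 1.168
endloop
endfacet
facet normal -0.237 -0.853 0.466
outer loop
vertex 3.578 -1.017 2.569
vertex 1.51 -0.917 1.699
vertex 2.157 -1.387 1.168
endloop
endfacet
facet normal -0.700 -0.183 -0.690
outer loop
vertex 2.157 -1.387 1.168
vertex 2.002 0.857 0.731
vertex 2.649 0.387 0.199
endloop
endfacet
facet normal 0.674 -0.489 -0.554
outer loop
vertex 2.649 0.387 0.199
vertex 3.578 -1.017 2.569
vertex 2.157 -1.387 1.168
endloop
endfacet
facet normal -0.674 0.489 0.554
outer loop
vertex 1.51 -0.917 1.699
vertex 3.423 1.227 2.132
vertex 2.002 0.857 0.731
endloop
endfacet
facet normal -0.237 -0.853 0.465
outer loop
vertex 2.931 -0.547 3.101
vertex 1.51 -0.917 1.699
vertex 3.578 -1.017 2.569
endloop
endfacet
facet normal -0.674 0.489 0.554
outer loop
vertex 2.931 -0.547 3.101
vertex 3.423 1.227 2.132
vertex 1.51 -0.917 1.699
endloop
endfacet
facet normal 0.237 0.853 -0.465
outer loop
vertex 2.002 0.857 0.731
vertex 3.423 1.227 2.132
vertex 2.649 0.387 0.199
endloop
endfacet
facet normal 0.674 -0.489 -0.554
outer loop
vertex 4.07 0.757 1.601
vertex 3.578 -1.017 2.569
vertex 2.649 0.387 0.199
endloop
endfacet
facet normal 0.237 0.853 -0.466
outer loop
vertex 2.649 0.387 0.199
vertex 3.423 1.227 2.132
vertex 4.07 0.757 1.601
endloop
endfacet
facet normal 0.700 0.182 0.690
outer loop
vertex 4.07 0.757 1.601
vertex 2.931 -0.547 3.101
vertex 3.578 -1.017 2.569
endloop
endfacet
facet normal 0.700 0.183 0.691
outer loop
vertex 3.423 1.227 2.132
vertex 2.931 -0.547 3.101
vertex 4.07 0.757 1.601
endloop
endfacet

endsolid
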